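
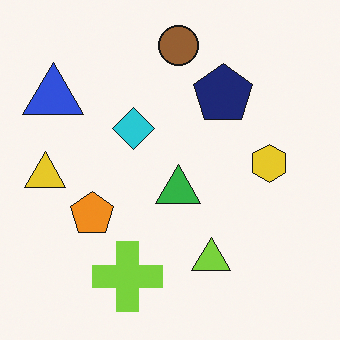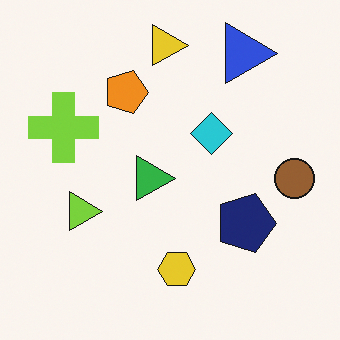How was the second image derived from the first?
The transformation is: rotated 90° clockwise.

The blue triangle sits in the top-left of the first image and the top-right of the second — consistent with a whole-image 90° clockwise rotation.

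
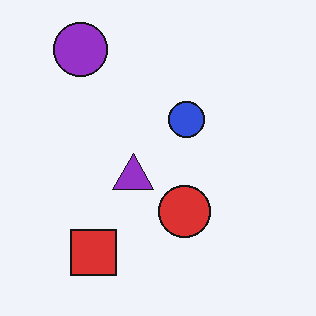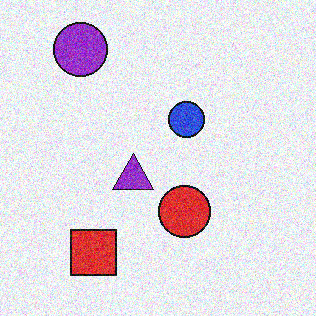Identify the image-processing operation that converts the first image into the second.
This is the original image degraded with moderate additive noise.

Random speckle covers the whole image, including the flat background.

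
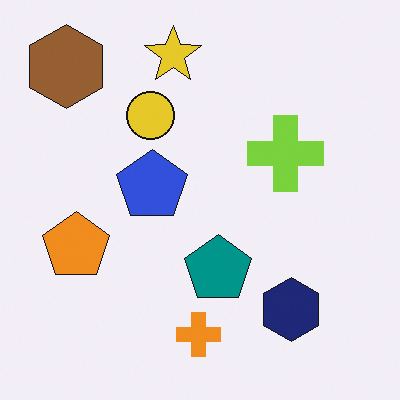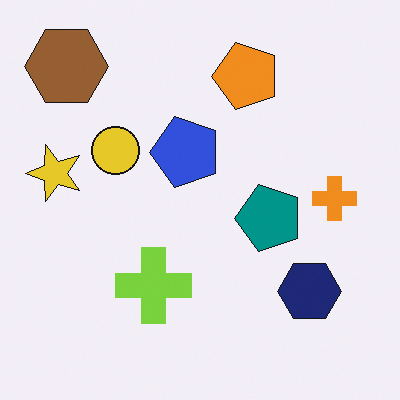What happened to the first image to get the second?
Transposed (reflected across the top-left ↔ bottom-right diagonal).

Shapes have swapped their row and column positions — what was in the top-right is now in the bottom-left — a diagonal reflection.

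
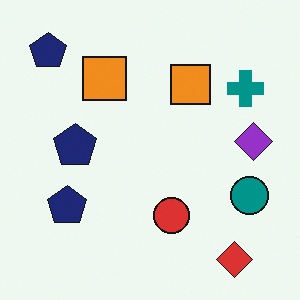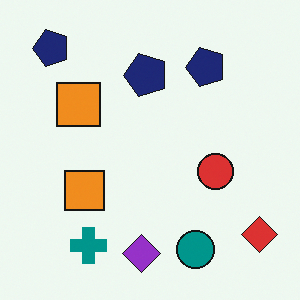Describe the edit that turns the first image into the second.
It was transposed (reflected across the top-left ↔ bottom-right diagonal).

Shapes have swapped their row and column positions — what was in the top-right is now in the bottom-left — a diagonal reflection.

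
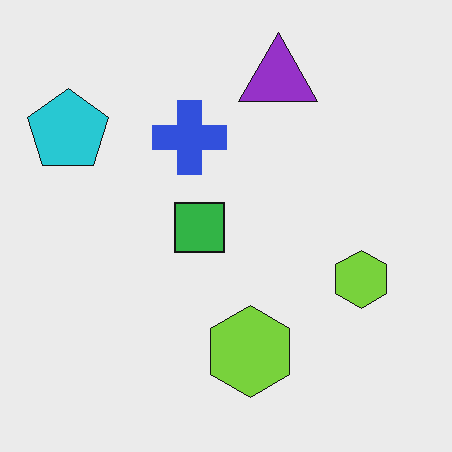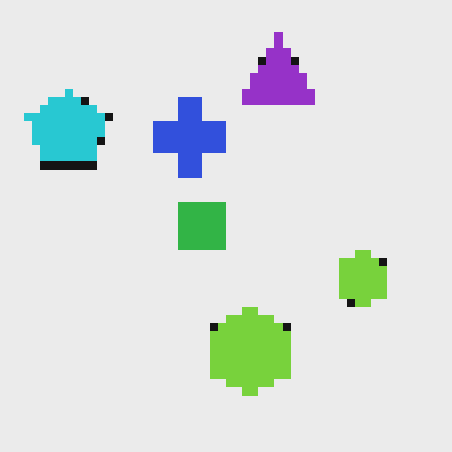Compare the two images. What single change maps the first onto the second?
The image was moderately pixelated.

Shapes are reduced to large square blocks; fine edges and outlines are lost — a downscale-then-upscale (mosaic) effect.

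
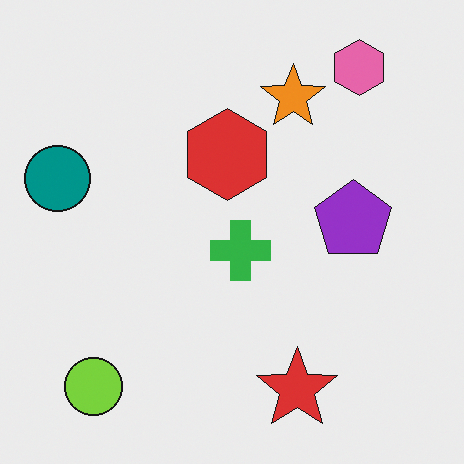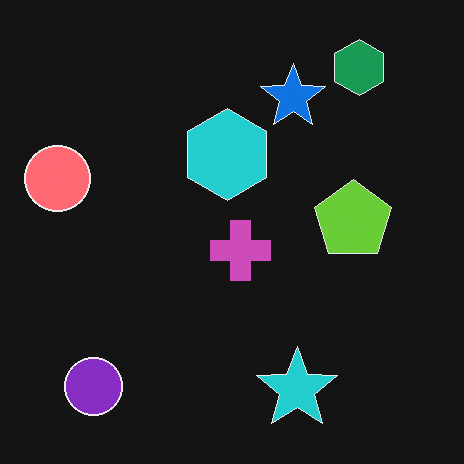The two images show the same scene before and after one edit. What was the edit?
The second image is the first color-inverted (negative).

The light background has become dark and every shape's color is its complement — a photographic negative.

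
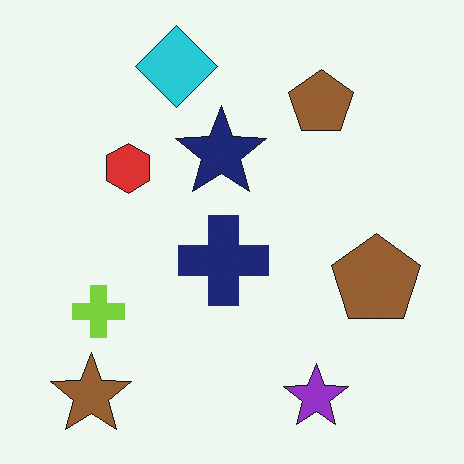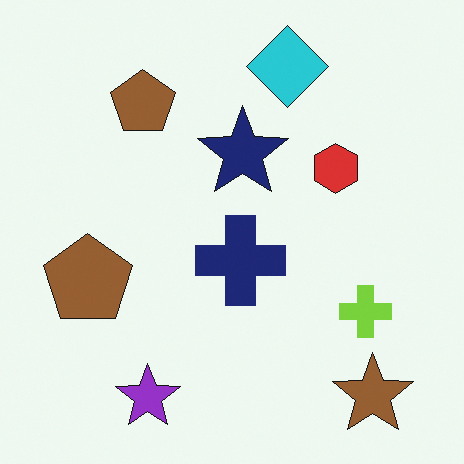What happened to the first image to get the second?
This is the original image flipped horizontally (left ↔ right).

The brown star is in the bottom-left of the first image and the bottom-right of the second — shapes on opposite sides of the vertical midline have swapped in a mirror flip.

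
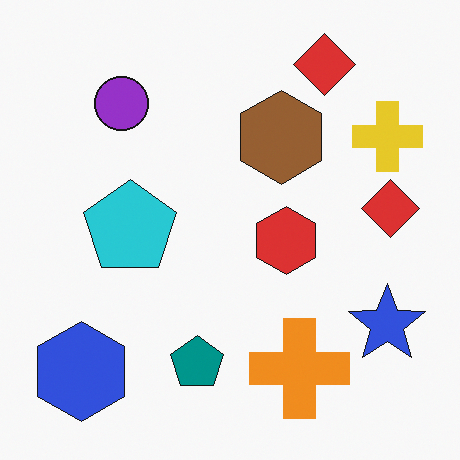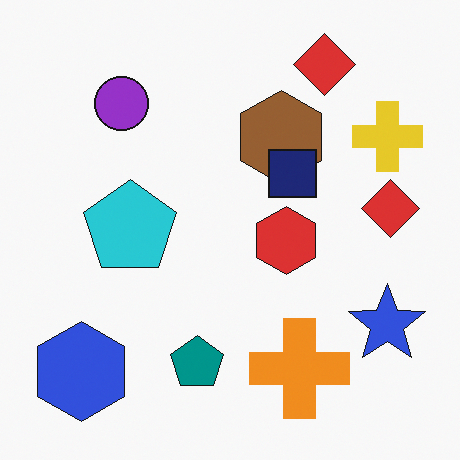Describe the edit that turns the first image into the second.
This is the original image overlaid with an additional navy square.

A navy square appears in the second image that is absent from the first.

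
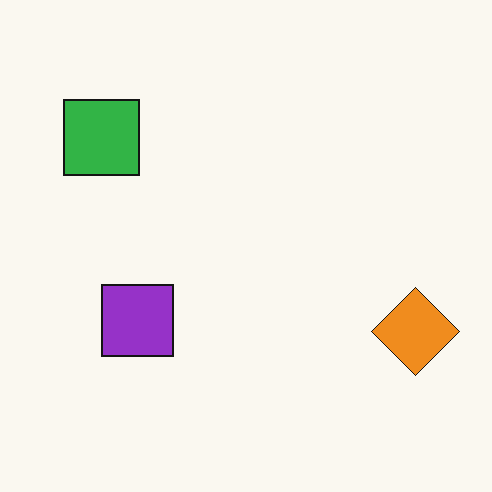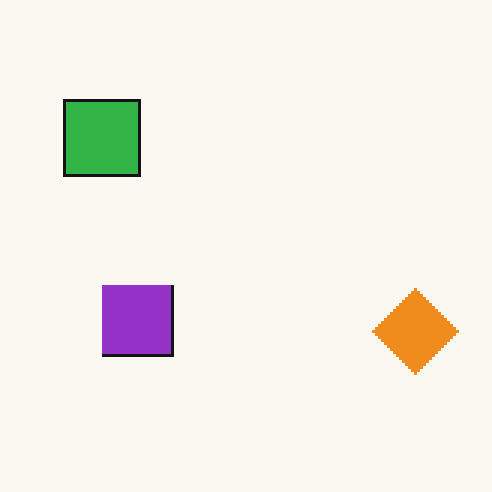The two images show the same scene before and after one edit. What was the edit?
The second image is the first lightly pixelated (a mild mosaic effect).

Shapes are reduced to large square blocks; fine edges and outlines are lost — a downscale-then-upscale (mosaic) effect.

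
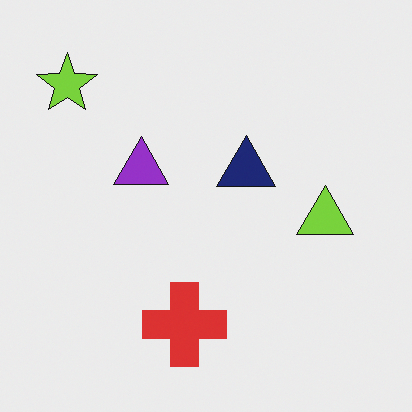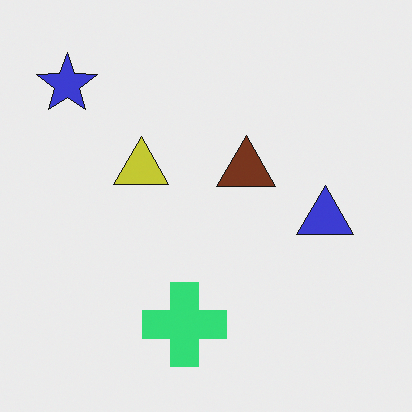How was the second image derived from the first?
The image was hue-shifted noticeably.

Every shape's color has rotated by the same amount around the hue wheel — a uniform hue shift.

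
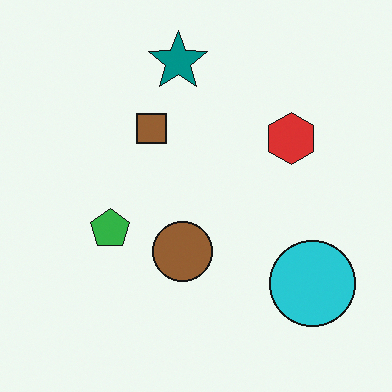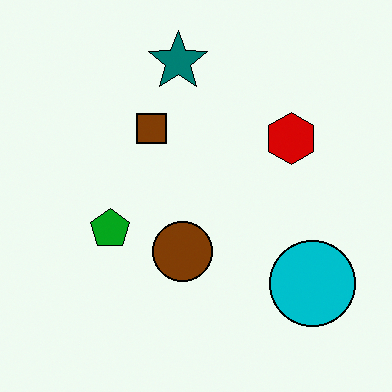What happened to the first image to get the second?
This is the original image given slightly increased contrast.

Tones are pushed away from mid-grey across the whole image — a global contrast change.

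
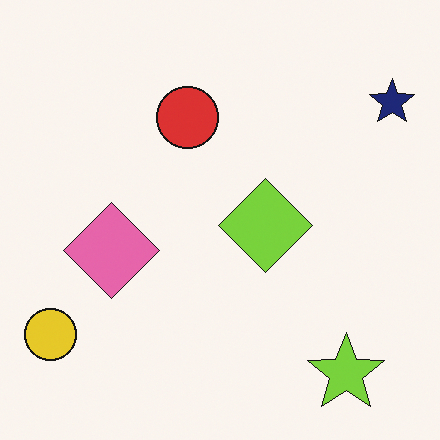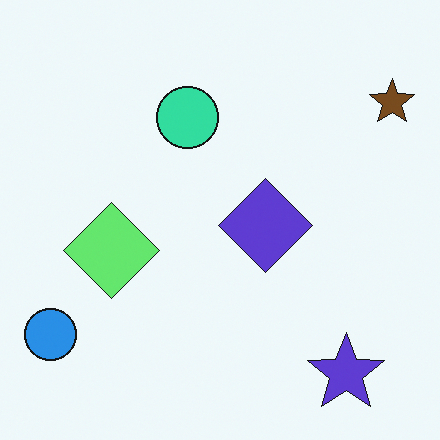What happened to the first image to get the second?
Hue-shifted by a large amount.

Every shape's color has rotated by the same amount around the hue wheel — a uniform hue shift.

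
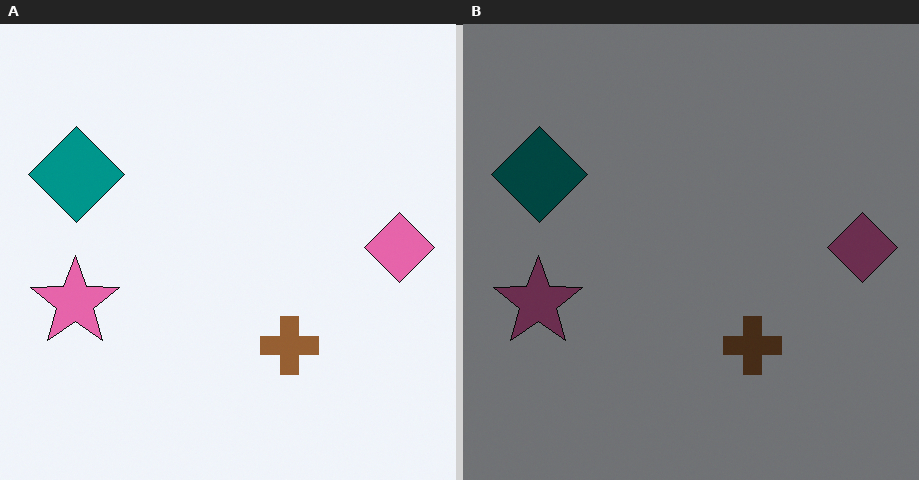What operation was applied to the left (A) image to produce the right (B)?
The image was noticeably darkened.

Every pixel — background and shapes alike — is uniformly darkened.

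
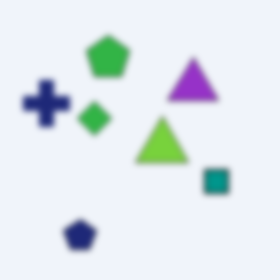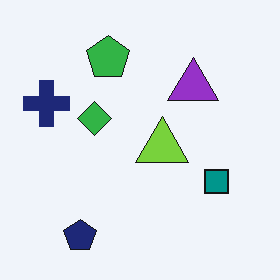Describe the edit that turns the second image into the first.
Noticeably gaussian-blurred.

Shape edges and outlines are uniformly softened across the whole image.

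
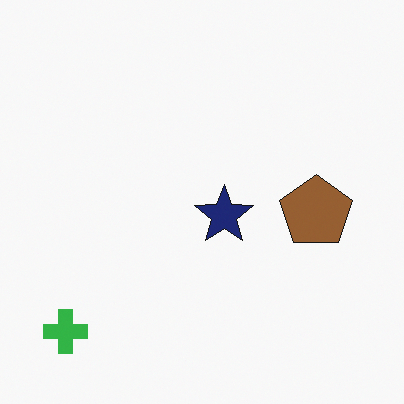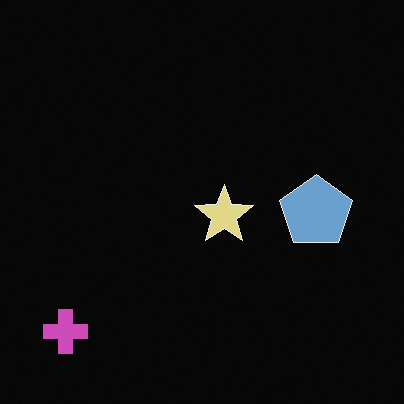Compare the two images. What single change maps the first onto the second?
This is the original image color-inverted (negative).

The light background has become dark and every shape's color is its complement — a photographic negative.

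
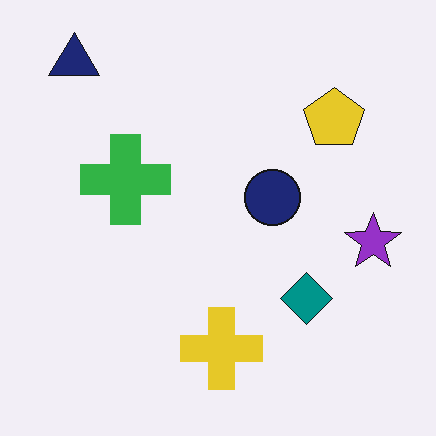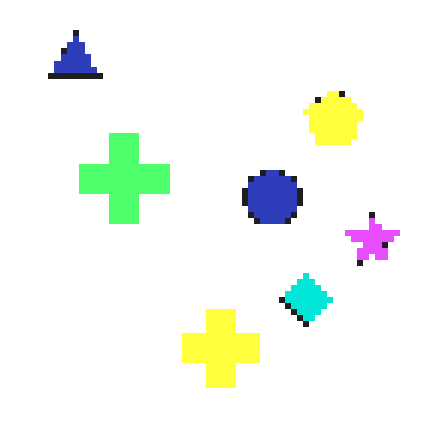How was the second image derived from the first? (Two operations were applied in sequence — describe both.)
This is the original image substantially brightened, then pixelated into visible square blocks.

Every pixel — background and shapes alike — is uniformly brightened. Shapes are reduced to large square blocks; fine edges and outlines are lost — a downscale-then-upscale (mosaic) effect.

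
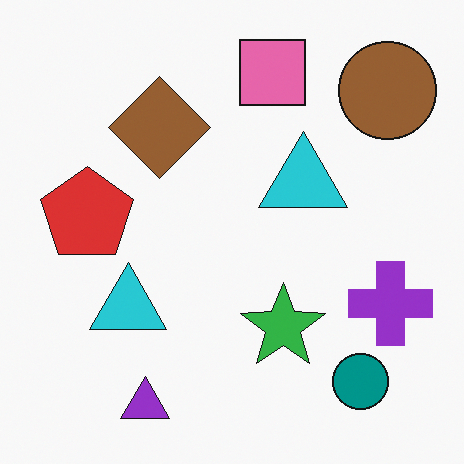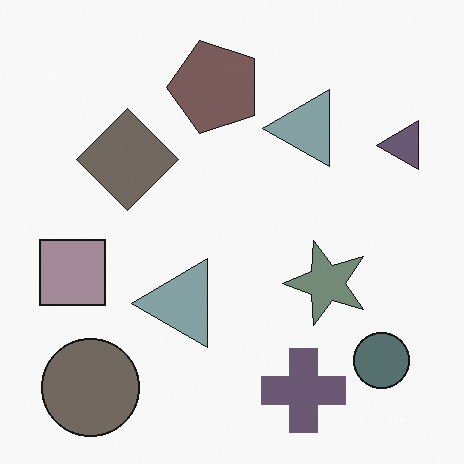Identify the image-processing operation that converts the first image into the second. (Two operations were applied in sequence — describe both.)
The image was made much more muted (saturation change), then transposed (reflected across the top-left ↔ bottom-right diagonal).

All colors are more muted and greyish — a global saturation change. Shapes have swapped their row and column positions — what was in the top-right is now in the bottom-left — a diagonal reflection.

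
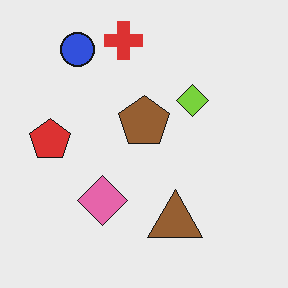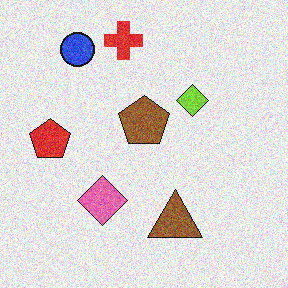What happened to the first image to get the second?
It was degraded with moderate additive noise.

Random speckle covers the whole image, including the flat background.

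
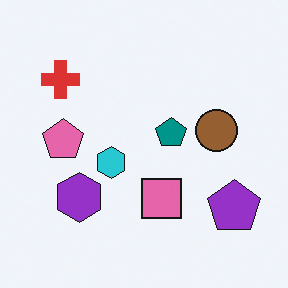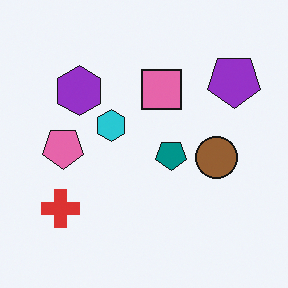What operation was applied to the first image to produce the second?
This is the original image flipped vertically (top ↔ bottom).

The red cross is in the top-left of the first image and the bottom-left of the second — shapes on opposite sides of the horizontal midline have swapped in a mirror flip.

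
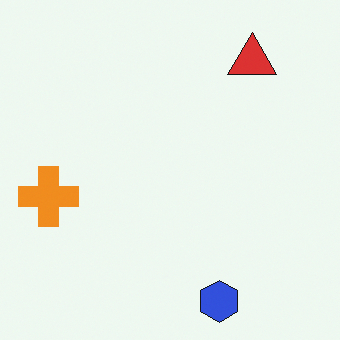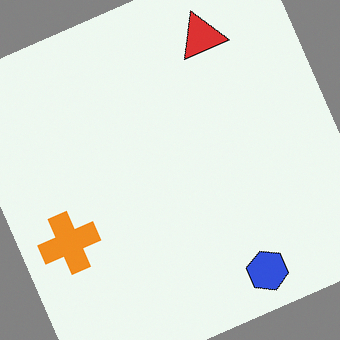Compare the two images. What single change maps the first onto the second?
This is the original image rotated counter-clockwise by a clearly visible amount.

Every shape is tilted by the same angle and the image corners show triangular fill wedges — a whole-image rotation by a non-right angle.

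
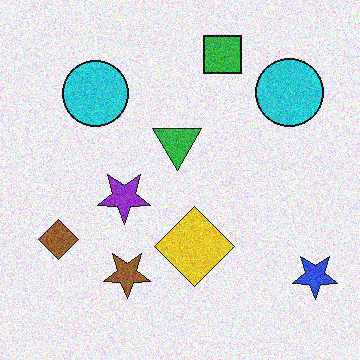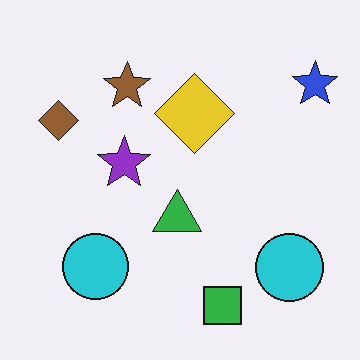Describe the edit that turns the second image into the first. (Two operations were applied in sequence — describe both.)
The first image is the second flipped vertically (top ↔ bottom), then degraded with visible gaussian noise.

The green square is in the bottom of the second image and the top of the first — shapes on opposite sides of the horizontal midline have swapped in a mirror flip. Random speckle covers the whole image, including the flat background.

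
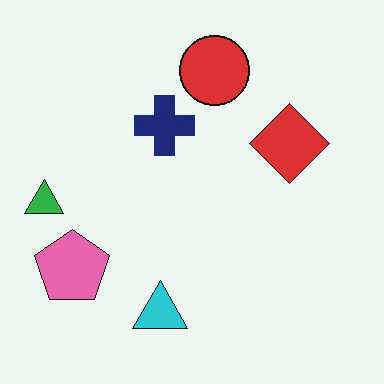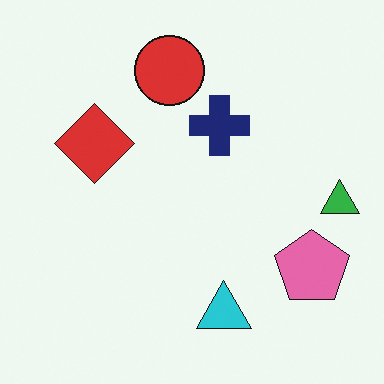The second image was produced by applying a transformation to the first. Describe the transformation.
The transformation is: flipped horizontally (left ↔ right).

The green triangle is in the left of the first image and the right of the second — shapes on opposite sides of the vertical midline have swapped in a mirror flip.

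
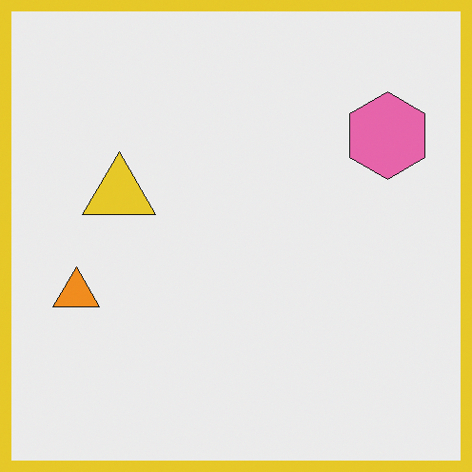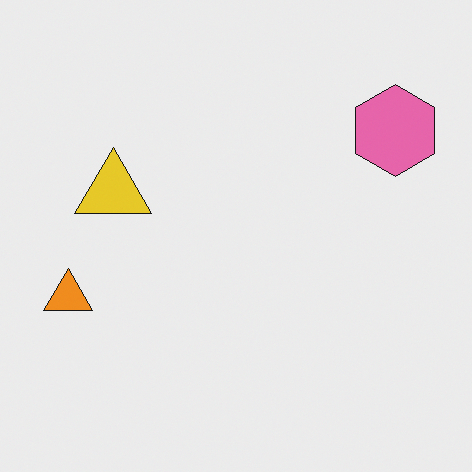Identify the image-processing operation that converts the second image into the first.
It was framed with a yellow border.

A solid yellow frame runs around the edge of the first image, with the content slightly shrunk inside it.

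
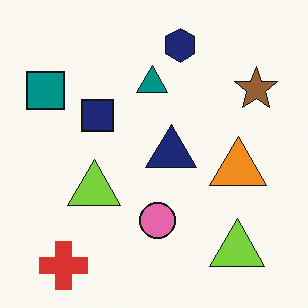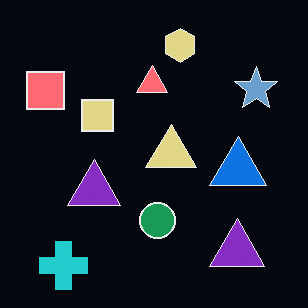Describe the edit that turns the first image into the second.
It was color-inverted (negative).

The light background has become dark and every shape's color is its complement — a photographic negative.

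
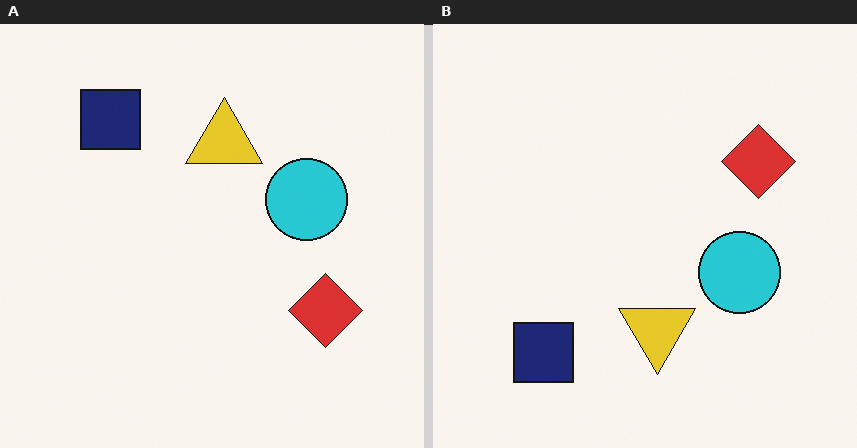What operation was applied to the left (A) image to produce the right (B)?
This is the original image flipped vertically (top ↔ bottom).

The navy square is in the top-left of the left (A) image and the bottom-left of the right (B) — shapes on opposite sides of the horizontal midline have swapped in a mirror flip.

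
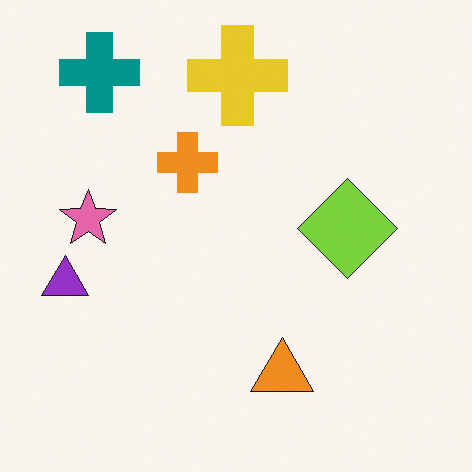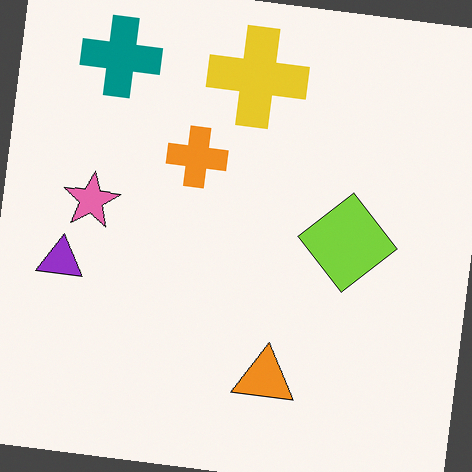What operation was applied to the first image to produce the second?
Rotated clockwise by a few degrees.

Every shape is tilted by the same angle and the image corners show triangular fill wedges — a whole-image rotation by a non-right angle.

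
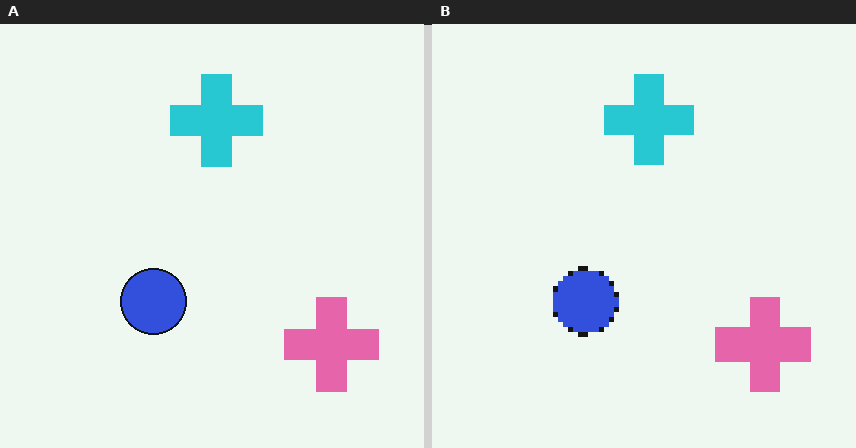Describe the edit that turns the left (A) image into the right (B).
The image was mildly pixelated.

Shapes are reduced to large square blocks; fine edges and outlines are lost — a downscale-then-upscale (mosaic) effect.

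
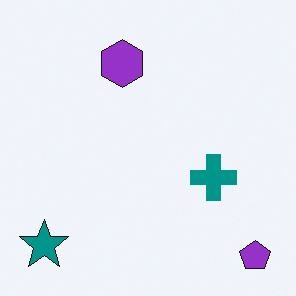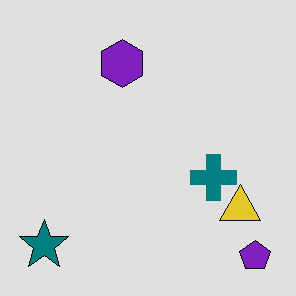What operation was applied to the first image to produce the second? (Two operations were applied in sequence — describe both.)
The second image is the first posterized to a reduced palette, then overlaid with an additional yellow triangle.

Each flat color has snapped to a coarser quantized level — most visibly, the near-white background has dropped to a flat grey. A yellow triangle appears in the second image that is absent from the first.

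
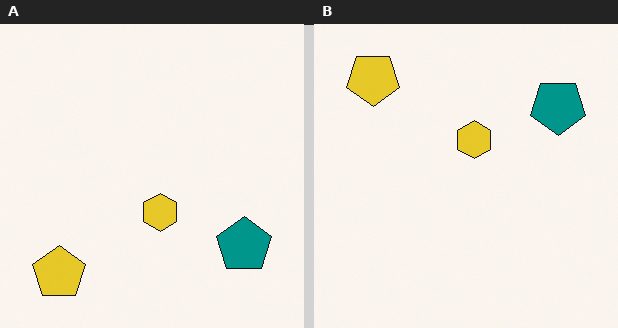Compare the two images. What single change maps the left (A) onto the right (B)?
Flipped vertically (top ↔ bottom).

The yellow pentagon is in the bottom-left of the left (A) image and the top-left of the right (B) — shapes on opposite sides of the horizontal midline have swapped in a mirror flip.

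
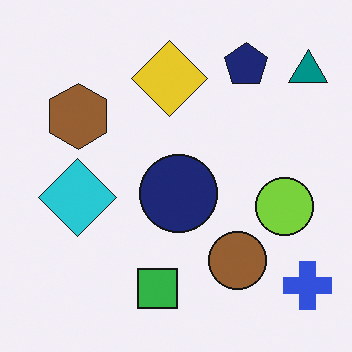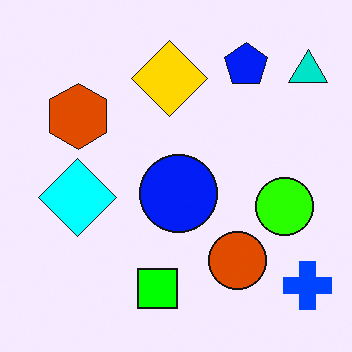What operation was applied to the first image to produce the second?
Made much more vivid (saturation change).

All colors are more vivid — a global saturation change.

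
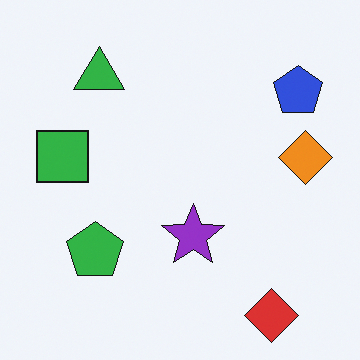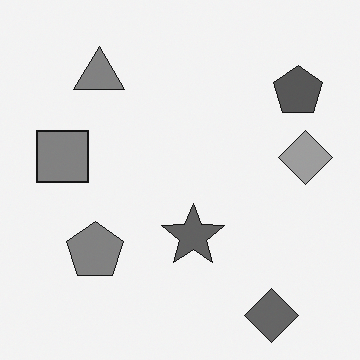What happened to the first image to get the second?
The image was converted to grayscale.

All color is removed — every shape is now a shade of grey.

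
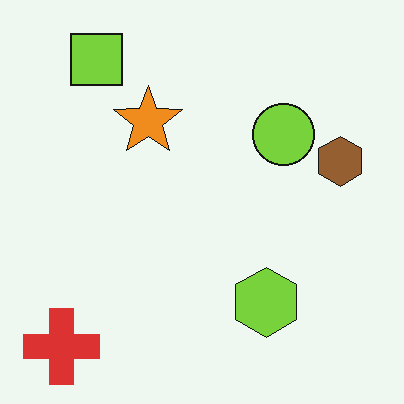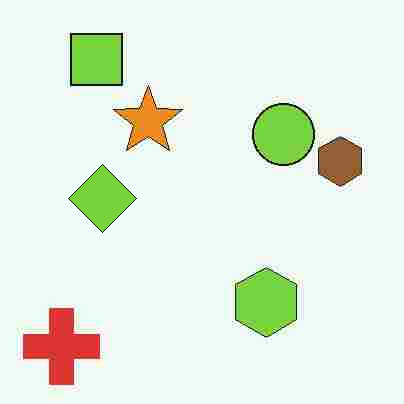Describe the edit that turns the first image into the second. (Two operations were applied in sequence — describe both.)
The image was heavily JPEG-compressed with obvious blocking artifacts, then overlaid with an additional lime diamond.

Blocky 8×8 compression artifacts appear around shape edges and the flat background shows ringing — characteristic JPEG degradation. A lime diamond appears in the second image that is absent from the first.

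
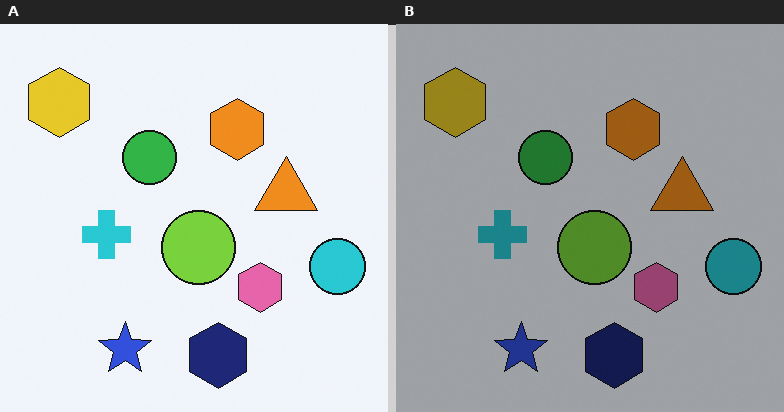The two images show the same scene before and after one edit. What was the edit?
The image was darkened a lot.

Every pixel — background and shapes alike — is uniformly darkened.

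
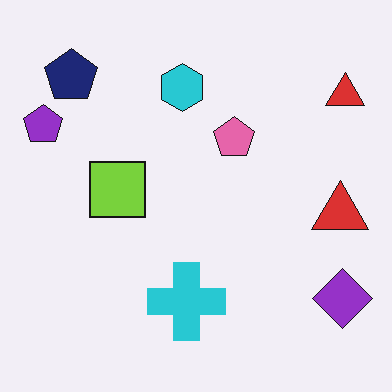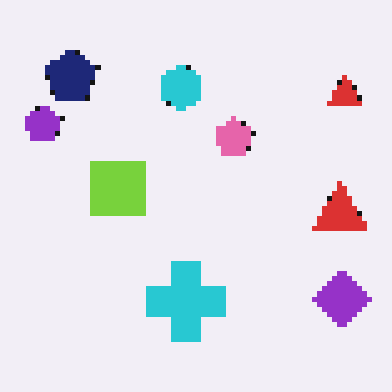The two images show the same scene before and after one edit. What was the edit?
The second image is the first mildly pixelated.

Shapes are reduced to large square blocks; fine edges and outlines are lost — a downscale-then-upscale (mosaic) effect.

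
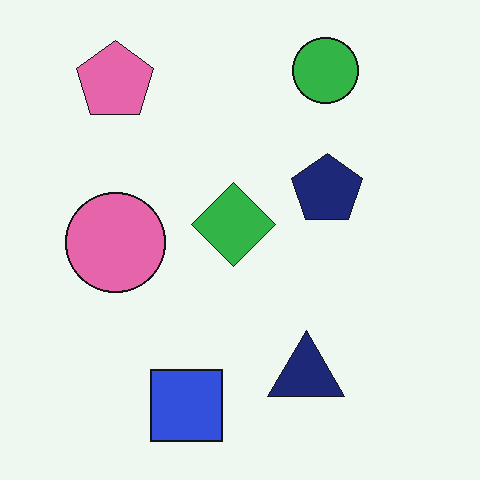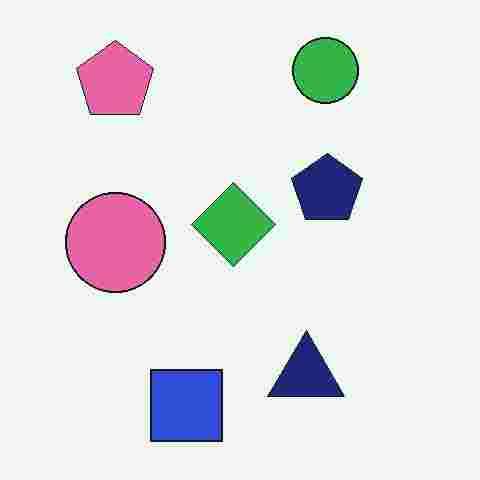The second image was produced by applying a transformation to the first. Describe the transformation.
The image was degraded with heavy JPEG compression.

Blocky 8×8 compression artifacts appear around shape edges and the flat background shows ringing — characteristic JPEG degradation.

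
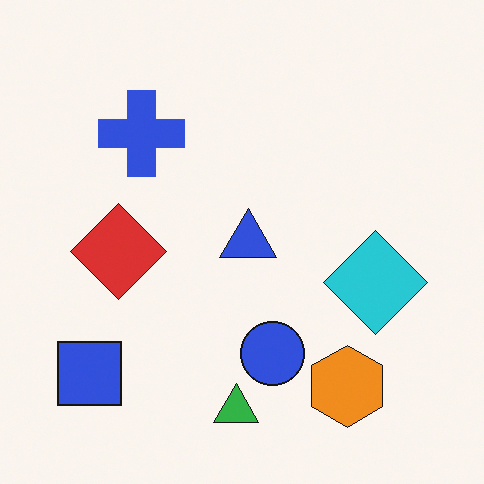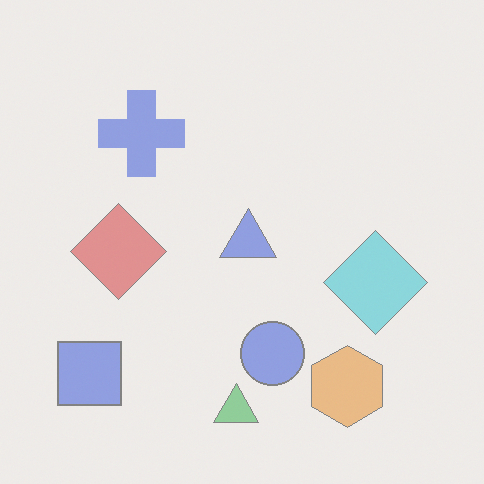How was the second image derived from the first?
The second image is the first given much lower contrast.

Tones are pushed toward mid-grey across the whole image — a global contrast change.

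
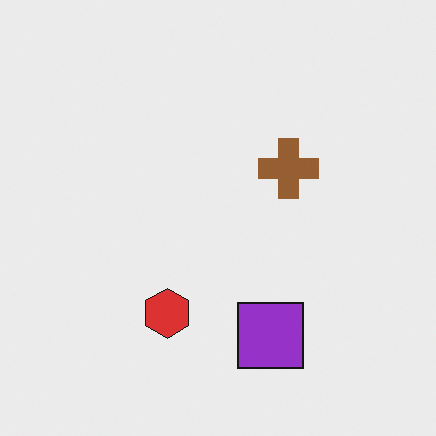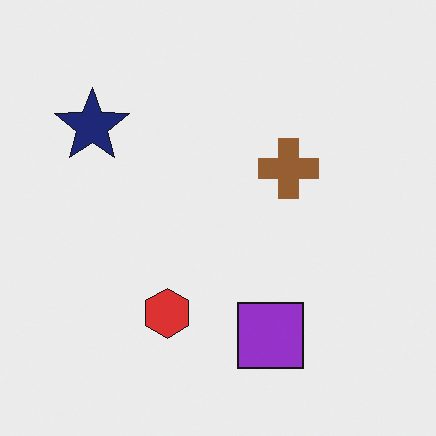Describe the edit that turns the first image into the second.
The image was overlaid with an additional navy star.

A navy star appears in the second image that is absent from the first.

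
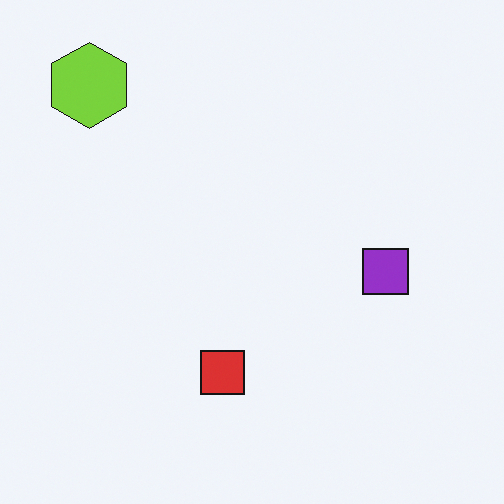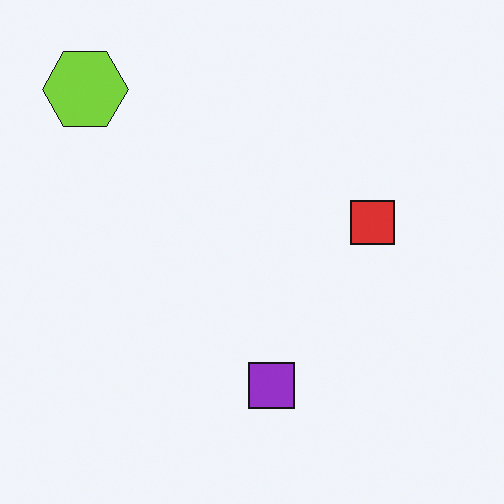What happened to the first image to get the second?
Transposed (reflected across the top-left ↔ bottom-right diagonal).

Shapes have swapped their row and column positions — what was in the top-right is now in the bottom-left — a diagonal reflection.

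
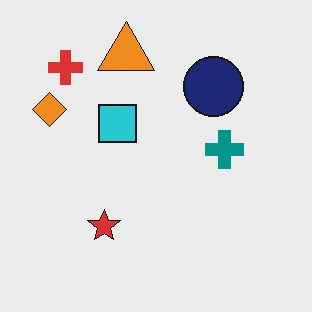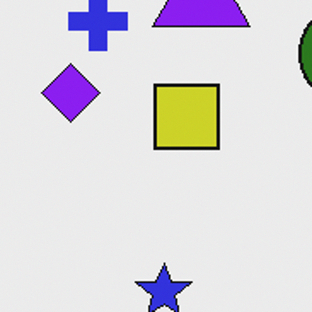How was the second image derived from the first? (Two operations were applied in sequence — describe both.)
The image was cropped tightly and scaled back up, then hue-shifted by a large amount.

The visible shapes are larger and the field of view is narrower; shapes near the original edges may be partly or wholly outside the frame — a crop-and-rescale. Every shape's color has rotated by the same amount around the hue wheel — a uniform hue shift.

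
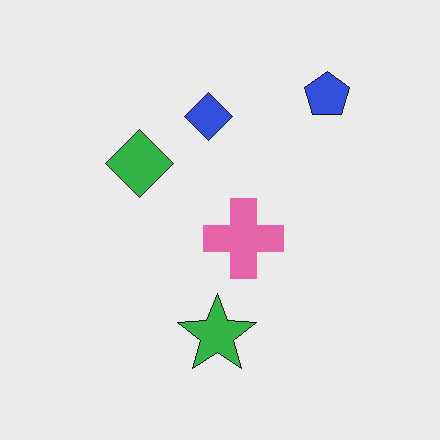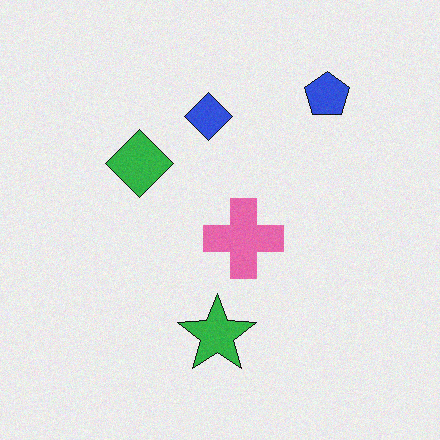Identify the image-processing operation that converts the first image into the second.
This is the original image degraded with light additive noise.

Random speckle covers the whole image, including the flat background.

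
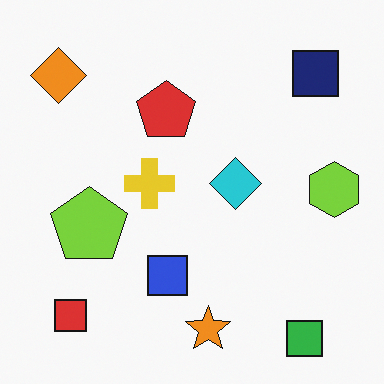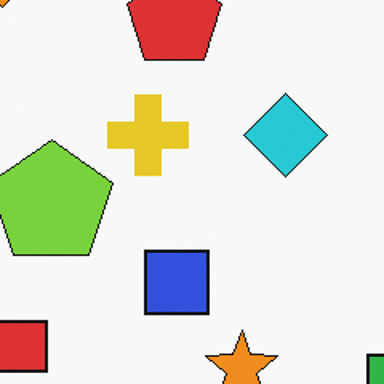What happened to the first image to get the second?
It was cropped slightly and scaled back up.

The visible shapes are larger and the field of view is narrower; shapes near the original edges may be partly or wholly outside the frame — a crop-and-rescale.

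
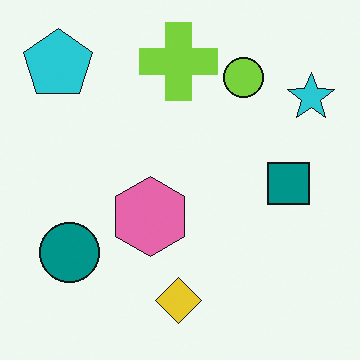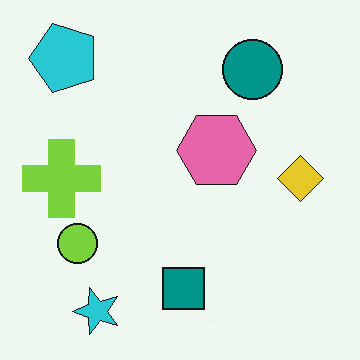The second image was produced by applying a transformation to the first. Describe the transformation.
The image was transposed (reflected across the top-left ↔ bottom-right diagonal).

Shapes have swapped their row and column positions — what was in the top-right is now in the bottom-left — a diagonal reflection.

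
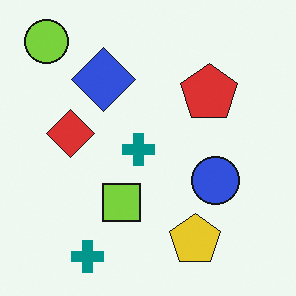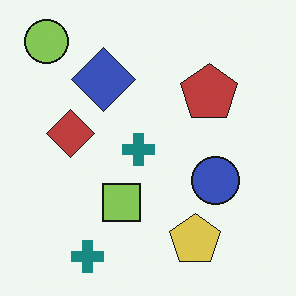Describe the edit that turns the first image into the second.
Slightly desaturated.

All colors are more muted and greyish — a global saturation change.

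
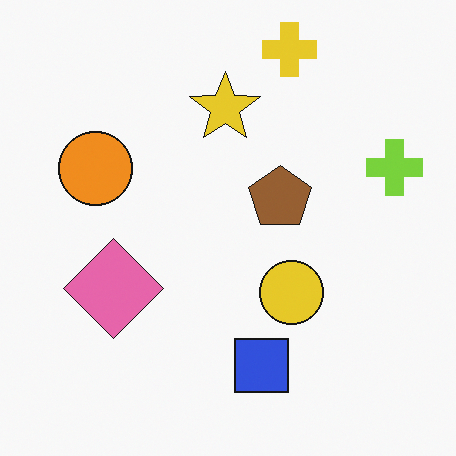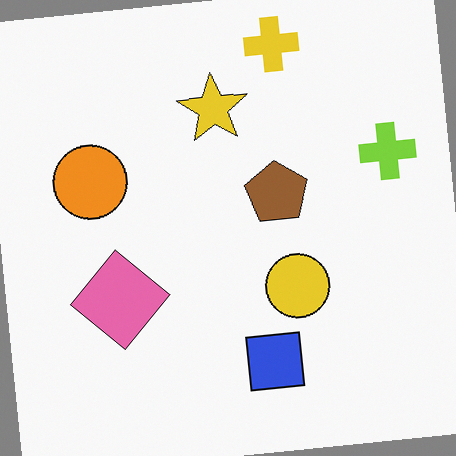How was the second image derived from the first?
Rotated counter-clockwise by a few degrees.

Every shape is tilted by the same angle and the image corners show triangular fill wedges — a whole-image rotation by a non-right angle.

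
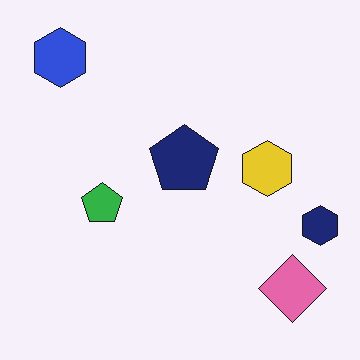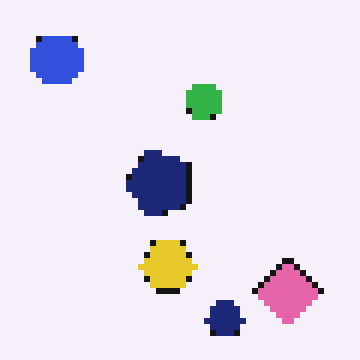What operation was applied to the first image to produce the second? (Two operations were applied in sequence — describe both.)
It was pixelated into visible square blocks, then transposed (reflected across the top-left ↔ bottom-right diagonal).

Shapes are reduced to large square blocks; fine edges and outlines are lost — a downscale-then-upscale (mosaic) effect. Shapes have swapped their row and column positions — what was in the top-right is now in the bottom-left — a diagonal reflection.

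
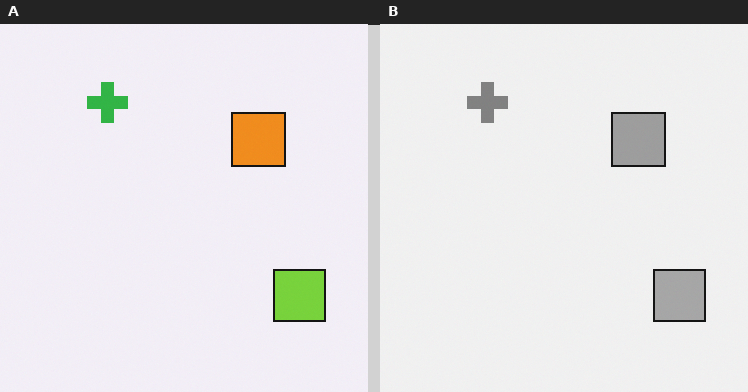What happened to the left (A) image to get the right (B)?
Converted to grayscale.

All color is removed — every shape is now a shade of grey.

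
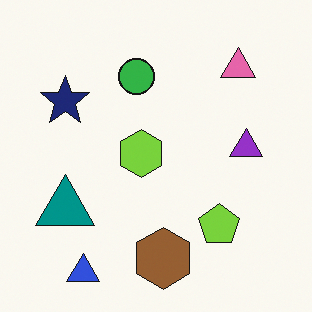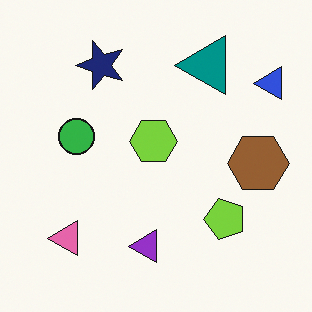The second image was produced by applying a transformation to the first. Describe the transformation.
The transformation is: transposed (reflected across the top-left ↔ bottom-right diagonal).

Shapes have swapped their row and column positions — what was in the top-right is now in the bottom-left — a diagonal reflection.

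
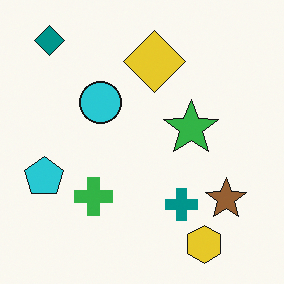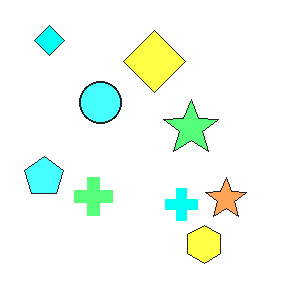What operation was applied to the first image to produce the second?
It was noticeably brightened.

Every pixel — background and shapes alike — is uniformly brightened.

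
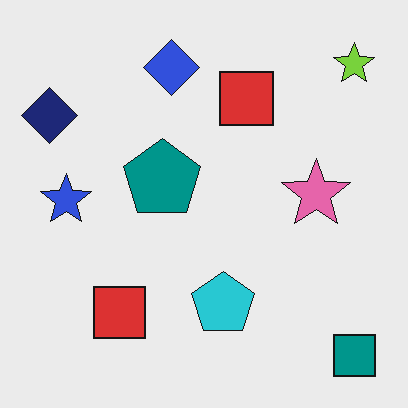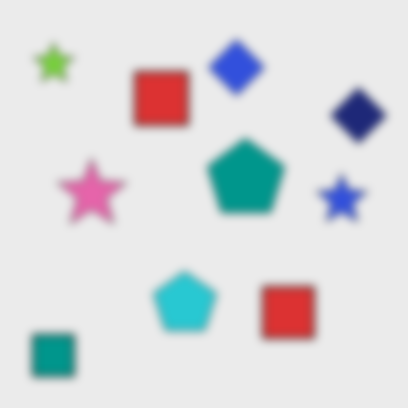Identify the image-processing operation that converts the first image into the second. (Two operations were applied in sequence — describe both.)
The second image is the first moderately blurred, then flipped horizontally (left ↔ right).

Shape edges and outlines are uniformly softened across the whole image. The navy diamond is in the top-left of the first image and the top-right of the second — shapes on opposite sides of the vertical midline have swapped in a mirror flip.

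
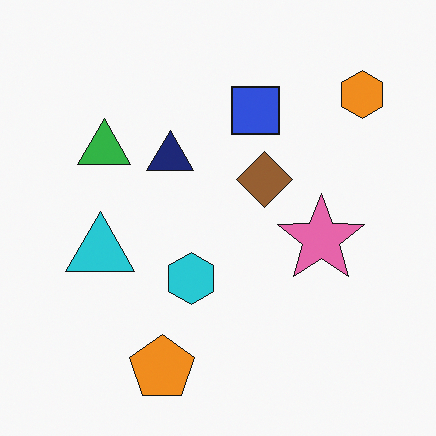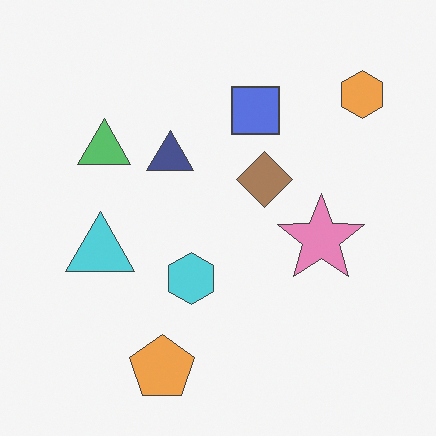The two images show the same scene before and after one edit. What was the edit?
The transformation is: given slightly reduced contrast.

Tones are pushed toward mid-grey across the whole image — a global contrast change.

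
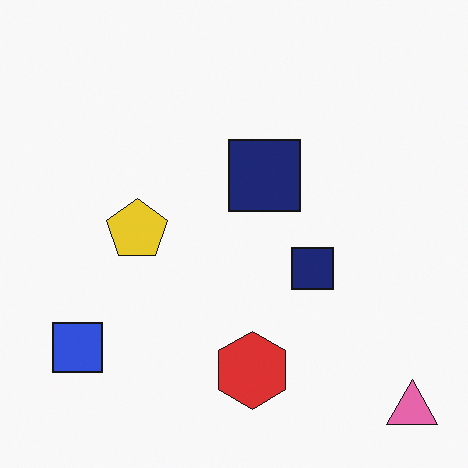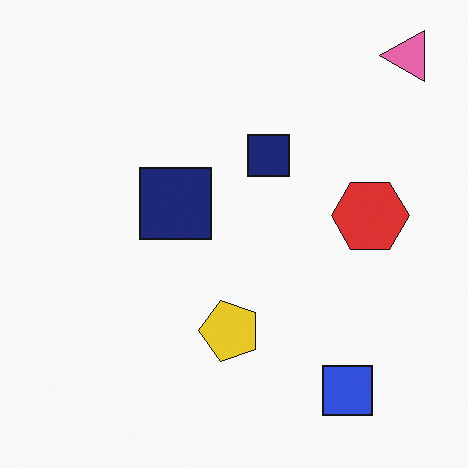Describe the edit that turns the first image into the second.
This is the original image rotated 90° counter-clockwise.

The pink triangle sits in the bottom-right of the first image and the top-right of the second — consistent with a whole-image 90° counter-clockwise rotation.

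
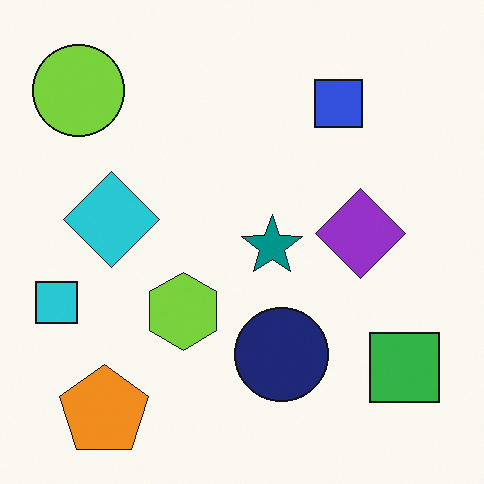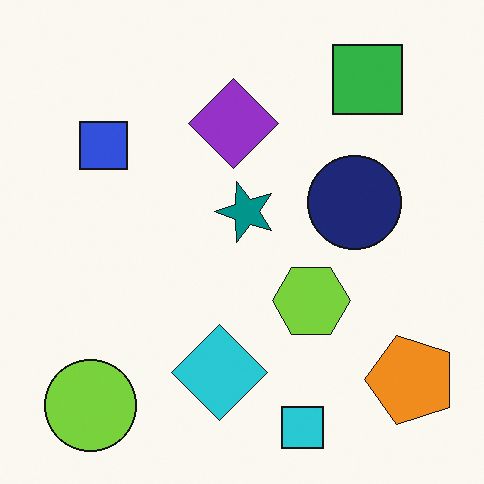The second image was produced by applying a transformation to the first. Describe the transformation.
This is the original image rotated 90° counter-clockwise.

The lime circle sits in the top-left of the first image and the bottom-left of the second — consistent with a whole-image 90° counter-clockwise rotation.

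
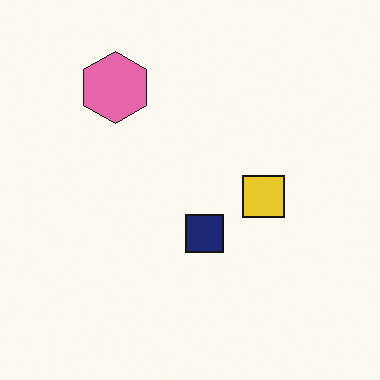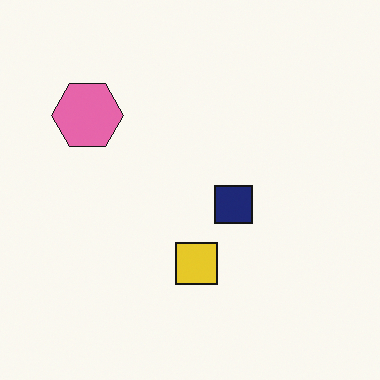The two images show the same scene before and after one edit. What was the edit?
The image was transposed (reflected across the top-left ↔ bottom-right diagonal).

Shapes have swapped their row and column positions — what was in the top-right is now in the bottom-left — a diagonal reflection.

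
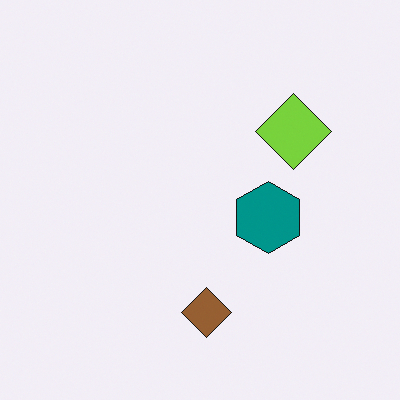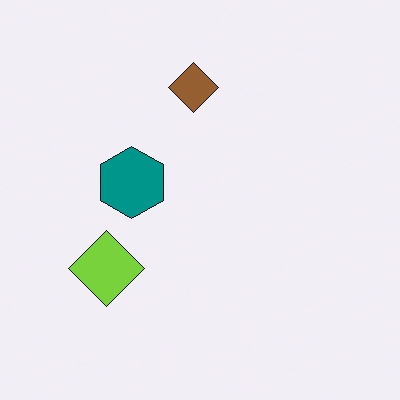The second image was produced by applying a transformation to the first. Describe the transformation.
Rotated 180°.

The lime diamond sits in the top-right of the first image and the bottom-left of the second — consistent with a whole-image 180° rotation.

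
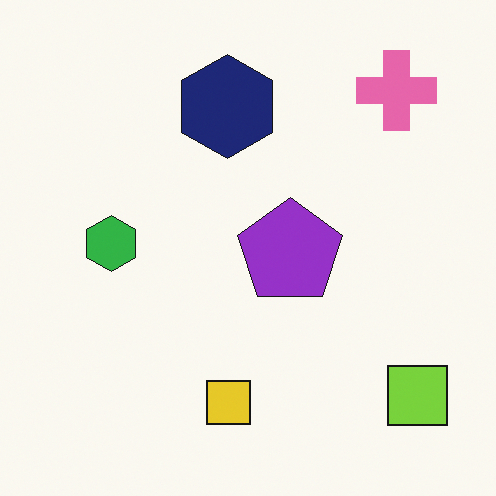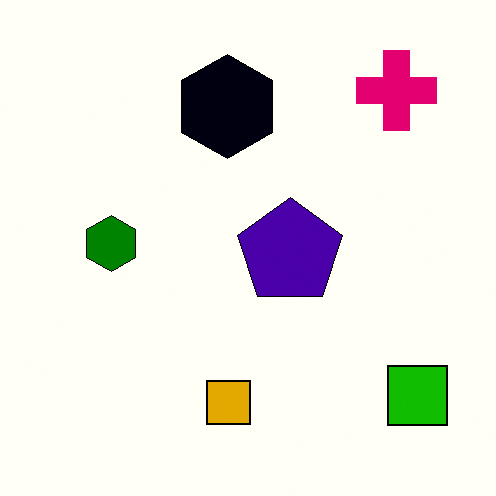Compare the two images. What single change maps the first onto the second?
Boosted in contrast.

Tones are pushed away from mid-grey across the whole image — a global contrast change.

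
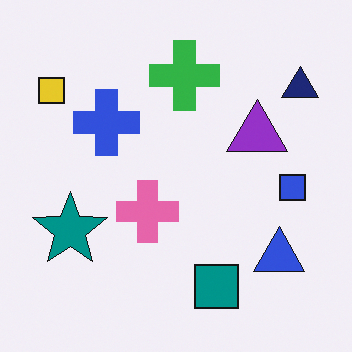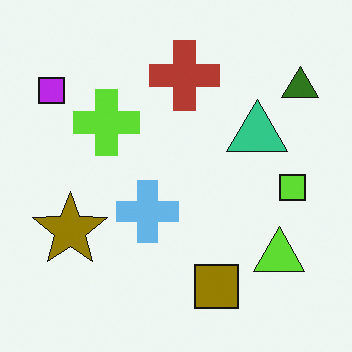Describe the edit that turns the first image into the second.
It was hue-shifted by a large amount.

Every shape's color has rotated by the same amount around the hue wheel — a uniform hue shift.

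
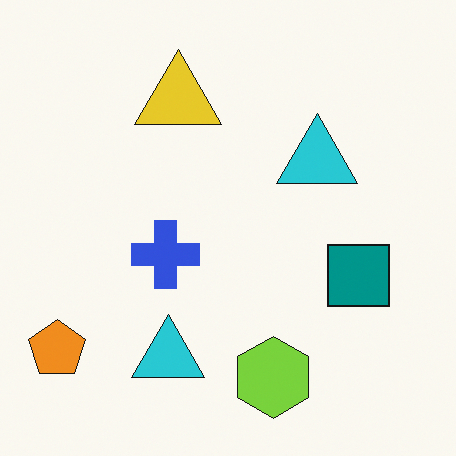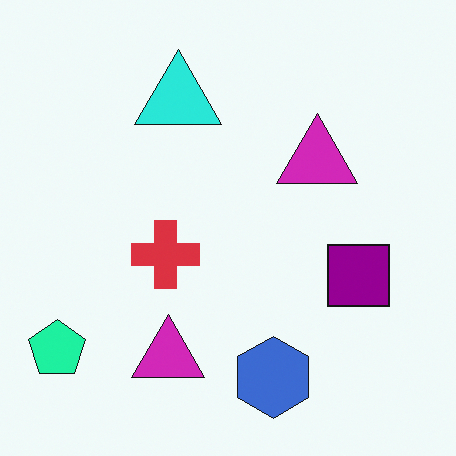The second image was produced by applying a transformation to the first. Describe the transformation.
It was hue-shifted noticeably.

Every shape's color has rotated by the same amount around the hue wheel — a uniform hue shift.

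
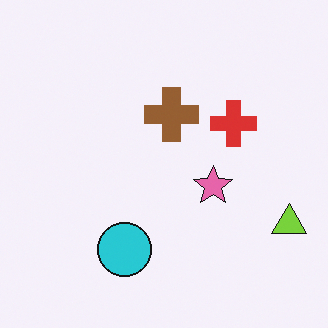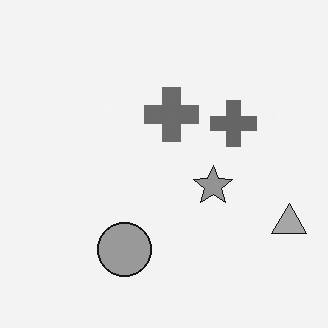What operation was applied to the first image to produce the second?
Converted to grayscale.

All color is removed — every shape is now a shade of grey.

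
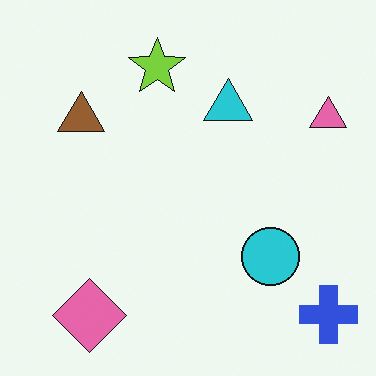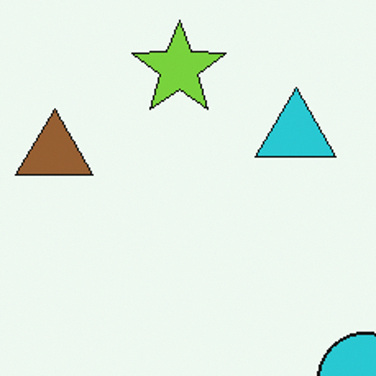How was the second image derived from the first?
The image was cropped to a noticeably smaller region and rescaled.

The visible shapes are larger and the field of view is narrower; shapes near the original edges may be partly or wholly outside the frame — a crop-and-rescale.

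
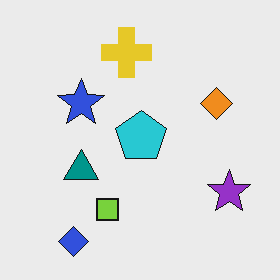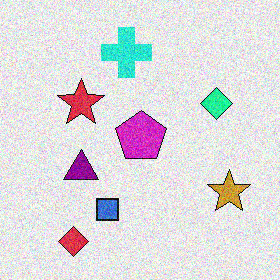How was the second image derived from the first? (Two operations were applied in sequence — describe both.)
This is the original image hue-shifted by a moderate amount, then degraded with moderate additive noise.

Every shape's color has rotated by the same amount around the hue wheel — a uniform hue shift. Random speckle covers the whole image, including the flat background.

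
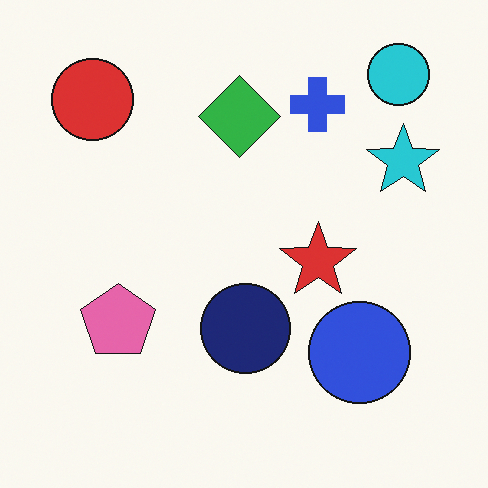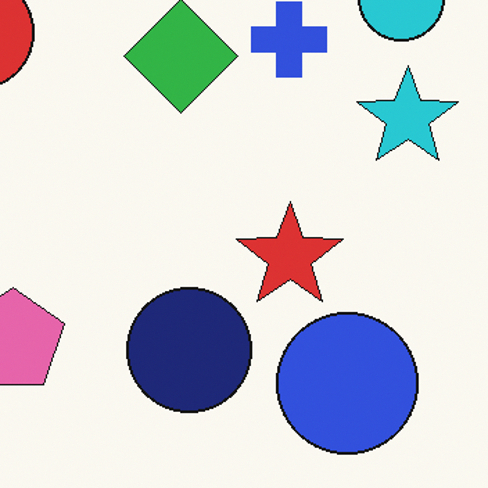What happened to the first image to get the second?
The second image is the first cropped slightly and scaled back up.

The visible shapes are larger and the field of view is narrower; shapes near the original edges may be partly or wholly outside the frame — a crop-and-rescale.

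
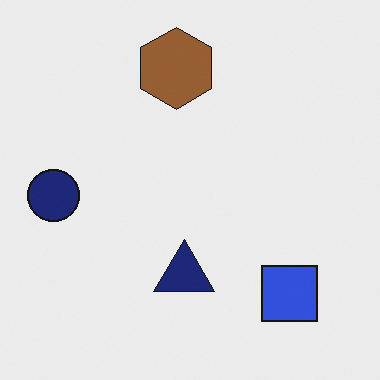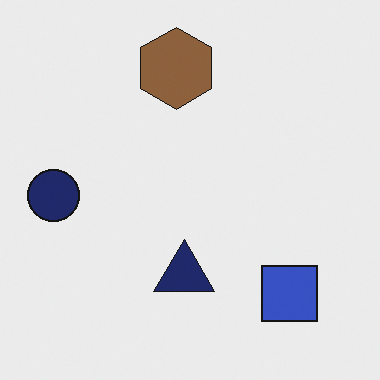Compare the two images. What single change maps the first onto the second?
Slightly desaturated.

All colors are more muted and greyish — a global saturation change.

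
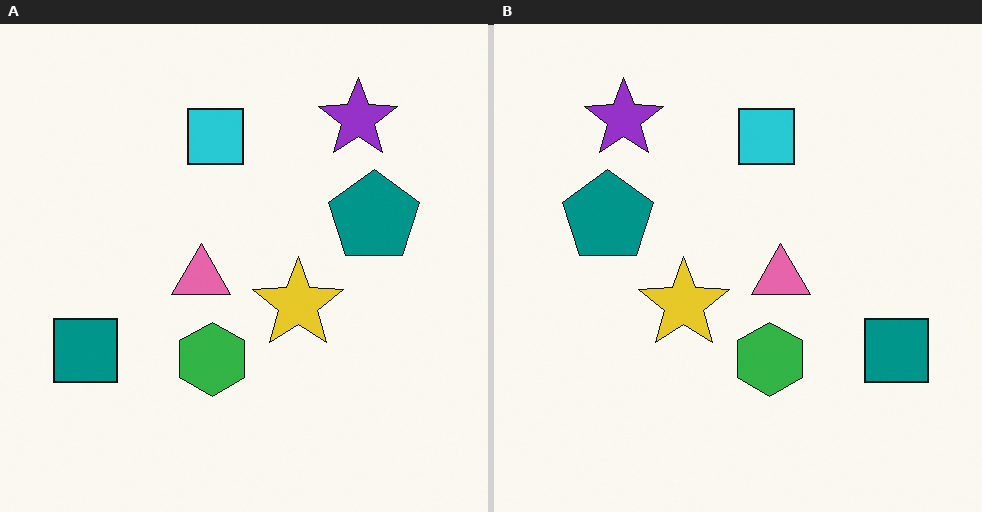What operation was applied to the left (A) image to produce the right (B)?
The image was flipped horizontally (left ↔ right).

The teal square is in the bottom-left of the left (A) image and the bottom-right of the right (B) — shapes on opposite sides of the vertical midline have swapped in a mirror flip.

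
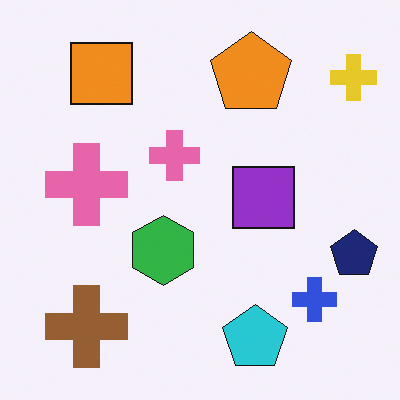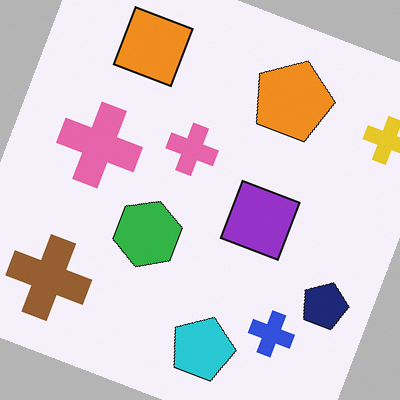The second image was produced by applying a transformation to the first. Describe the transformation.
Rotated clockwise by a clearly visible amount.

Every shape is tilted by the same angle and the image corners show triangular fill wedges — a whole-image rotation by a non-right angle.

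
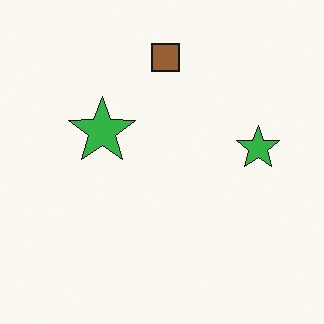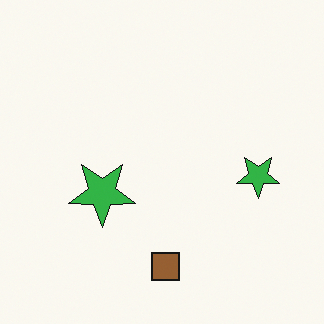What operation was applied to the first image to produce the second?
The transformation is: flipped vertically (top ↔ bottom).

The brown square is in the top of the first image and the bottom of the second — shapes on opposite sides of the horizontal midline have swapped in a mirror flip.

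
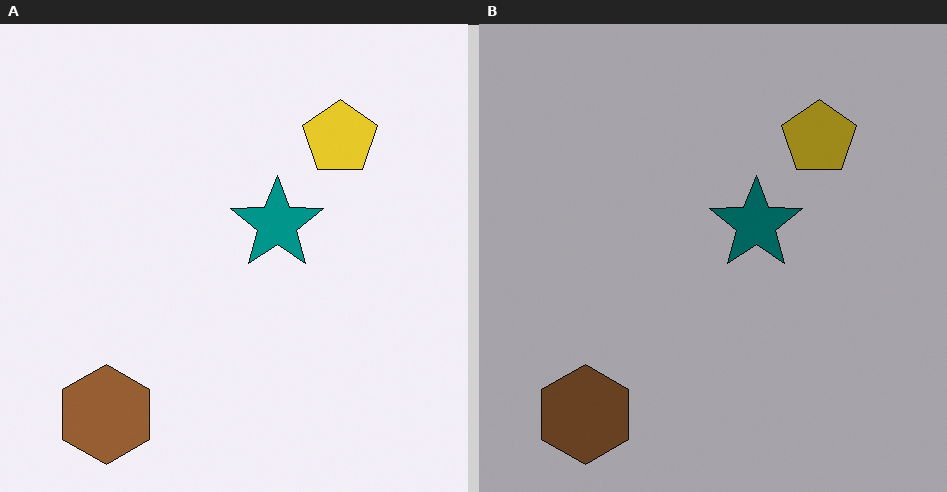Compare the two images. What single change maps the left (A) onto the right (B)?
The transformation is: substantially darkened.

Every pixel — background and shapes alike — is uniformly darkened.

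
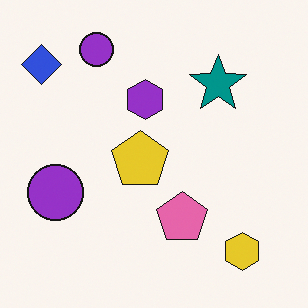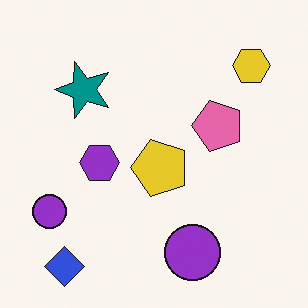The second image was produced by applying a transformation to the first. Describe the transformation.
The transformation is: rotated 90° counter-clockwise.

The blue diamond sits in the top-left of the first image and the bottom-left of the second — consistent with a whole-image 90° counter-clockwise rotation.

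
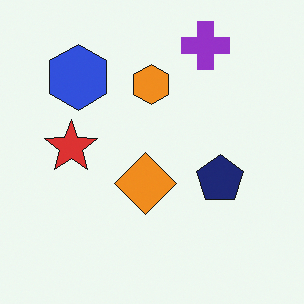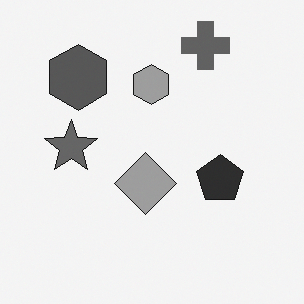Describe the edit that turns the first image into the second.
The image was converted to grayscale.

All color is removed — every shape is now a shade of grey.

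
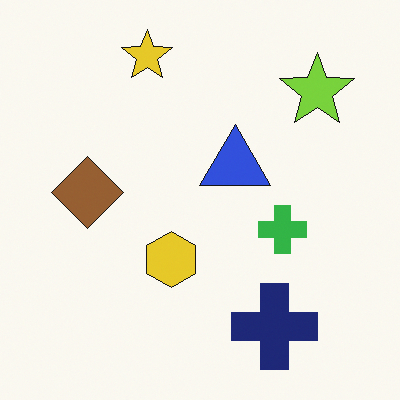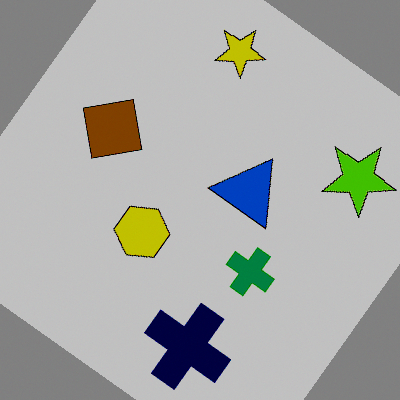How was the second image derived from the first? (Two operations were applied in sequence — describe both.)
It was rotated clockwise by a large amount — several tens of degrees, then heavily posterized to just a handful of flat colors.

Every shape is tilted by the same angle and the image corners show triangular fill wedges — a whole-image rotation by a non-right angle. Each flat color has snapped to a coarser quantized level — most visibly, the near-white background has dropped to a flat grey.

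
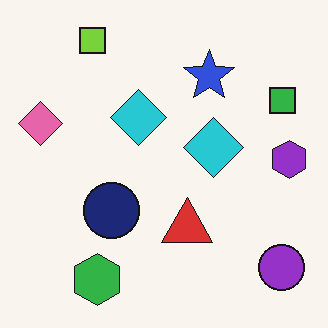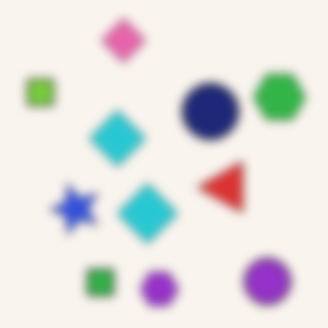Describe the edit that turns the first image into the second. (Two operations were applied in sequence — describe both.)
The transformation is: heavily blurred, then transposed (reflected across the top-left ↔ bottom-right diagonal).

Shape edges and outlines are uniformly softened across the whole image. Shapes have swapped their row and column positions — what was in the top-right is now in the bottom-left — a diagonal reflection.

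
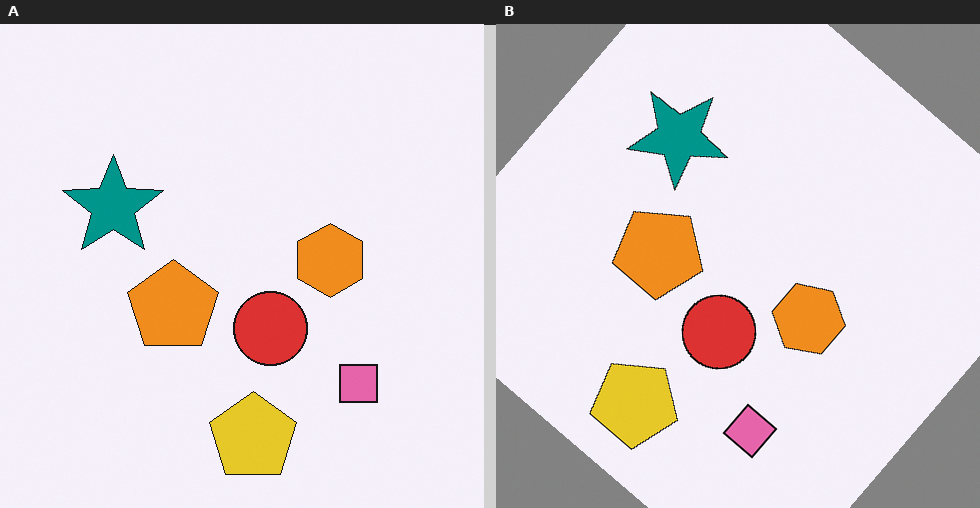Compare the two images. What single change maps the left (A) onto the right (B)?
The image was rotated clockwise by a large amount — several tens of degrees.

Every shape is tilted by the same angle and the image corners show triangular fill wedges — a whole-image rotation by a non-right angle.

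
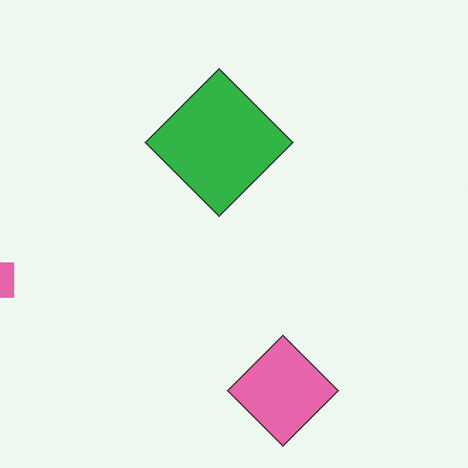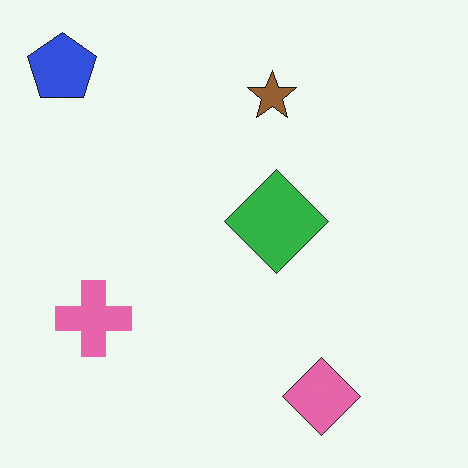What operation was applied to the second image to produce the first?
The transformation is: cropped to a modestly smaller region and rescaled.

The visible shapes are larger and the field of view is narrower; shapes near the original edges may be partly or wholly outside the frame — a crop-and-rescale.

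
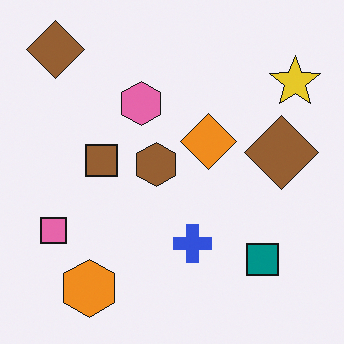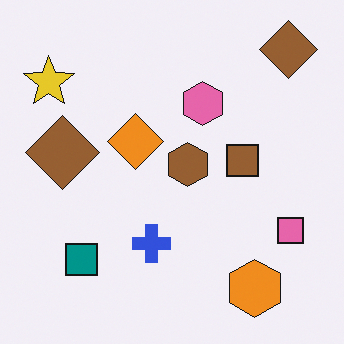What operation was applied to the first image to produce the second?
The second image is the first flipped horizontally (left ↔ right).

The yellow star is in the top-right of the first image and the top-left of the second — shapes on opposite sides of the vertical midline have swapped in a mirror flip.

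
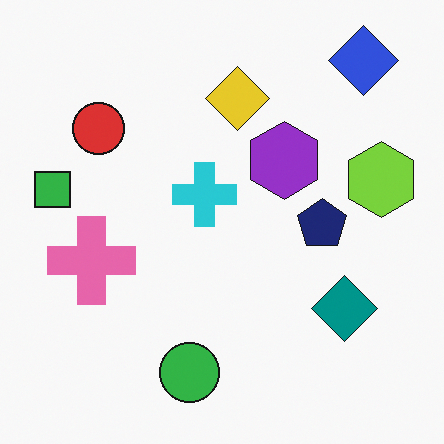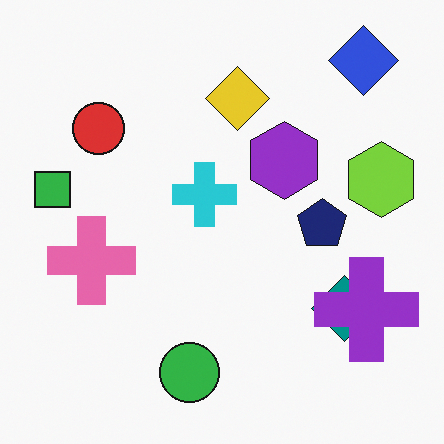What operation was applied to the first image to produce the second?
The image was overlaid with an additional purple cross.

A purple cross appears in the second image that is absent from the first.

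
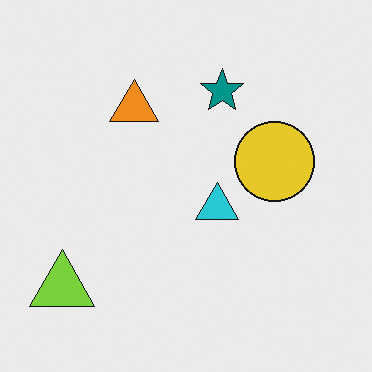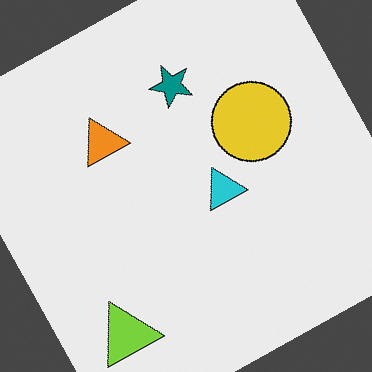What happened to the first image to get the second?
Rotated counter-clockwise by a clearly visible amount.

Every shape is tilted by the same angle and the image corners show triangular fill wedges — a whole-image rotation by a non-right angle.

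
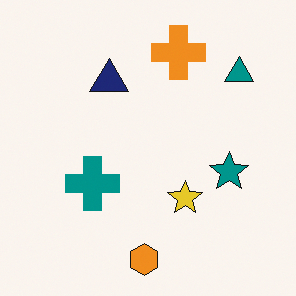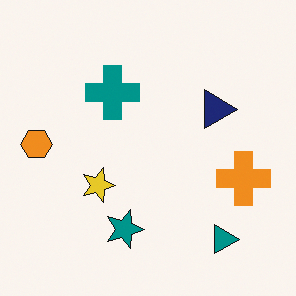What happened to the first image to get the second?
The image was rotated 90° clockwise.

The teal triangle sits in the top-right of the first image and the bottom-right of the second — consistent with a whole-image 90° clockwise rotation.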